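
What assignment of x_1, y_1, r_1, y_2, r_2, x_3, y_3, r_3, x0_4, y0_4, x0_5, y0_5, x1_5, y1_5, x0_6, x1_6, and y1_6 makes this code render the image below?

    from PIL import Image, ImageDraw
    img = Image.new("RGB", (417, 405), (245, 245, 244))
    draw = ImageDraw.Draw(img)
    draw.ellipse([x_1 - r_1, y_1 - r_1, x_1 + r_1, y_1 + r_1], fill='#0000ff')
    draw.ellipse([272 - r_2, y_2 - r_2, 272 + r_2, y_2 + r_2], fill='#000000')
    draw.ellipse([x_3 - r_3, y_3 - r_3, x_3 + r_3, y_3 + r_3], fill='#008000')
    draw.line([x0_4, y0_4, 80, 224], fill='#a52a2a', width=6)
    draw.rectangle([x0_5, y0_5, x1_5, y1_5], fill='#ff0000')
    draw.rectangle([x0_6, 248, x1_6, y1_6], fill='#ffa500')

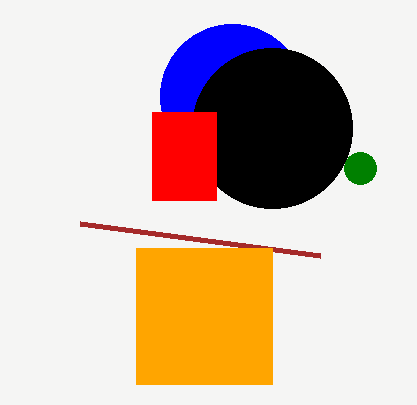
x_1 = 232; y_1 = 96; r_1 = 72; y_2 = 128; r_2 = 80; x_3 = 360; y_3 = 168; r_3 = 16; x0_4 = 320; y0_4 = 256; x0_5 = 152; y0_5 = 112; x1_5 = 216; y1_5 = 200; x0_6 = 136; x1_6 = 272; y1_6 = 384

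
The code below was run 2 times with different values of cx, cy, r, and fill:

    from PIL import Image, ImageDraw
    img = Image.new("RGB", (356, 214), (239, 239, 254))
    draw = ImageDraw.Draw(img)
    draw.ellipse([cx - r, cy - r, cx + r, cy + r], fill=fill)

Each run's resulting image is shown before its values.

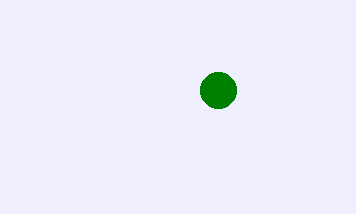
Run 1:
cx = 218
cy = 90
r = 18
fill = 'green'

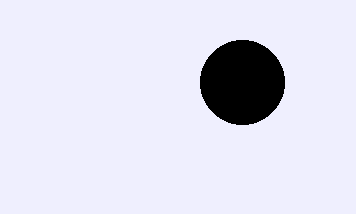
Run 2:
cx = 242, cy = 82, r = 42, fill = 'black'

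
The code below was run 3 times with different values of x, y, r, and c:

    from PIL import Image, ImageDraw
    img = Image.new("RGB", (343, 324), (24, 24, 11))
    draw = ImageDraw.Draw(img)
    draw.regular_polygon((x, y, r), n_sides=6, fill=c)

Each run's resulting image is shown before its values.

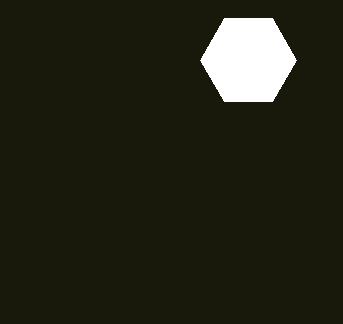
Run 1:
x = 248; y = 60; r = 48; c = 'white'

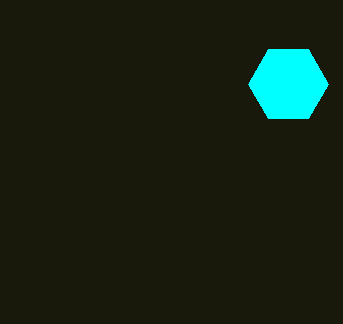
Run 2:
x = 288, y = 84, r = 40, c = 'cyan'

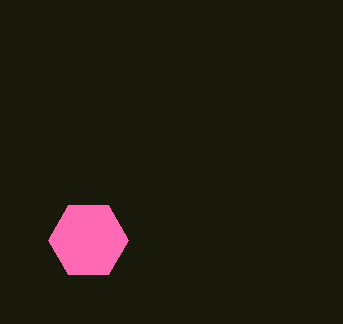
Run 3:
x = 88, y = 240, r = 40, c = 'hotpink'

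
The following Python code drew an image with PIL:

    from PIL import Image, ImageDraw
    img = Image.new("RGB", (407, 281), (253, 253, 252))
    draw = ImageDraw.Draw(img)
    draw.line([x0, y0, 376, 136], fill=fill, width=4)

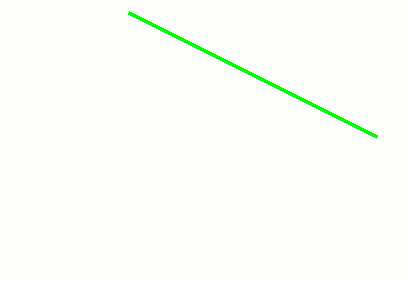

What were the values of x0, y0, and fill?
x0 = 128, y0 = 12, fill = 'lime'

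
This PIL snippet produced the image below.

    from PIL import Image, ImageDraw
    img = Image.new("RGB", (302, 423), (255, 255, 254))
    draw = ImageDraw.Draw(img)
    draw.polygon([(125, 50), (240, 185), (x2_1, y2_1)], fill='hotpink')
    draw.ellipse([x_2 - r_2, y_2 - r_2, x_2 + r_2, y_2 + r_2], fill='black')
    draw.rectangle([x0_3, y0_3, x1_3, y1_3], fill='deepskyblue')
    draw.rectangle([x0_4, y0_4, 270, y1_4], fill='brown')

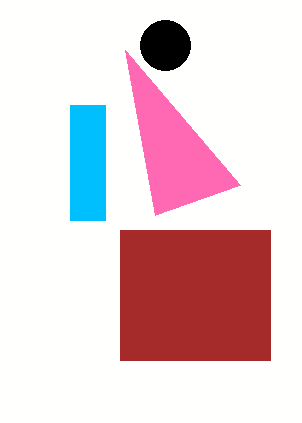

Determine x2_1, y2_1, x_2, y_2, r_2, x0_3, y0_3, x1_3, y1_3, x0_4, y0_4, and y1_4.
x2_1 = 155
y2_1 = 215
x_2 = 165
y_2 = 45
r_2 = 25
x0_3 = 70
y0_3 = 105
x1_3 = 105
y1_3 = 220
x0_4 = 120
y0_4 = 230
y1_4 = 360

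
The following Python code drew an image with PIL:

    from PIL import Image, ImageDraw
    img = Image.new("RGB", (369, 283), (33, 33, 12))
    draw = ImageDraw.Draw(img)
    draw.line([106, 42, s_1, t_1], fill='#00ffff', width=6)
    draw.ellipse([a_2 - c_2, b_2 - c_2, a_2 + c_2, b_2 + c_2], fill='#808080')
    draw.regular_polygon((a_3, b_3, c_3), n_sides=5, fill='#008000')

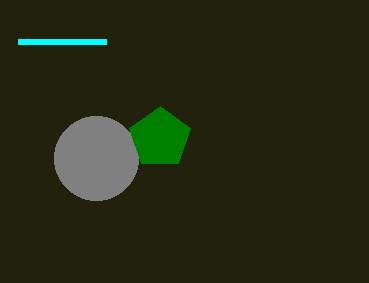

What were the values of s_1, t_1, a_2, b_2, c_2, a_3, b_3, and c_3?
s_1 = 18
t_1 = 42
a_2 = 96
b_2 = 158
c_2 = 42
a_3 = 160
b_3 = 138
c_3 = 32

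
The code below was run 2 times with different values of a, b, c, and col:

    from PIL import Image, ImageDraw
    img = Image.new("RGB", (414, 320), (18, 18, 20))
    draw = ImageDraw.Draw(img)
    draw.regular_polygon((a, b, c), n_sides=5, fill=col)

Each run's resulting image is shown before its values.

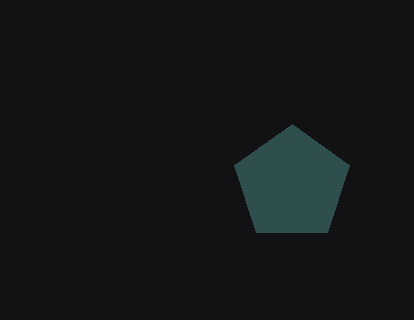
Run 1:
a = 292, b = 184, c = 60, col = 'darkslategray'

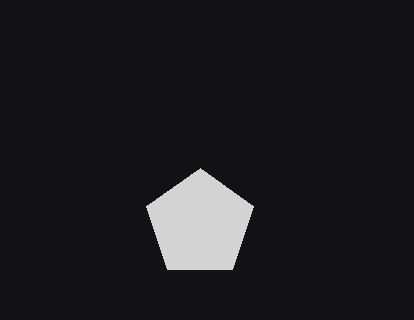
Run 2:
a = 200, b = 224, c = 56, col = 'lightgray'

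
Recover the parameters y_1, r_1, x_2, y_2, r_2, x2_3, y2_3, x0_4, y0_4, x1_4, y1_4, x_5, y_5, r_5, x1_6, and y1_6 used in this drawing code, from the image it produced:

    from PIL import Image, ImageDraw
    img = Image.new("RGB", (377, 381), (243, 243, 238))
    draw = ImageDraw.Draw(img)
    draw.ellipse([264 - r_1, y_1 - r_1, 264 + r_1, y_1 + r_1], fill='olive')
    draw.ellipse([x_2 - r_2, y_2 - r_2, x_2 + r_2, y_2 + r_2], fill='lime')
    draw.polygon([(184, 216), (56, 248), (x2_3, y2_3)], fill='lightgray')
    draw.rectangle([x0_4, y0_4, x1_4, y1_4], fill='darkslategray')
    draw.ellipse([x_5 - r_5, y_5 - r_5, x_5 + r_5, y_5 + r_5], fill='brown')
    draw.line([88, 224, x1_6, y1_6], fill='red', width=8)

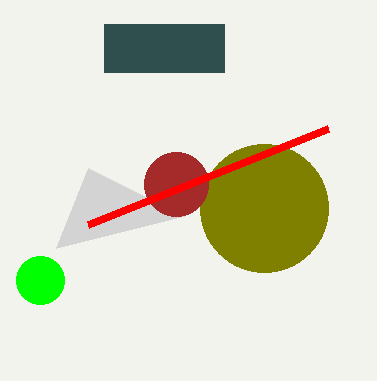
y_1 = 208, r_1 = 64, x_2 = 40, y_2 = 280, r_2 = 24, x2_3 = 88, y2_3 = 168, x0_4 = 104, y0_4 = 24, x1_4 = 224, y1_4 = 72, x_5 = 176, y_5 = 184, r_5 = 32, x1_6 = 328, y1_6 = 128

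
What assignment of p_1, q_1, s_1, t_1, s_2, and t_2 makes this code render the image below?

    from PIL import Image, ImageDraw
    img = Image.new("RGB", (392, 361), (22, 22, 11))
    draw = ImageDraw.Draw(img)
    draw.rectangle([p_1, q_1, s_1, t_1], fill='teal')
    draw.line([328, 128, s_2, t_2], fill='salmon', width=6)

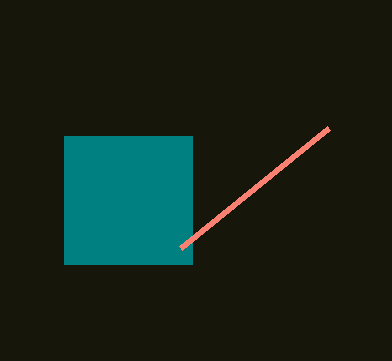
p_1 = 64
q_1 = 136
s_1 = 192
t_1 = 264
s_2 = 180
t_2 = 248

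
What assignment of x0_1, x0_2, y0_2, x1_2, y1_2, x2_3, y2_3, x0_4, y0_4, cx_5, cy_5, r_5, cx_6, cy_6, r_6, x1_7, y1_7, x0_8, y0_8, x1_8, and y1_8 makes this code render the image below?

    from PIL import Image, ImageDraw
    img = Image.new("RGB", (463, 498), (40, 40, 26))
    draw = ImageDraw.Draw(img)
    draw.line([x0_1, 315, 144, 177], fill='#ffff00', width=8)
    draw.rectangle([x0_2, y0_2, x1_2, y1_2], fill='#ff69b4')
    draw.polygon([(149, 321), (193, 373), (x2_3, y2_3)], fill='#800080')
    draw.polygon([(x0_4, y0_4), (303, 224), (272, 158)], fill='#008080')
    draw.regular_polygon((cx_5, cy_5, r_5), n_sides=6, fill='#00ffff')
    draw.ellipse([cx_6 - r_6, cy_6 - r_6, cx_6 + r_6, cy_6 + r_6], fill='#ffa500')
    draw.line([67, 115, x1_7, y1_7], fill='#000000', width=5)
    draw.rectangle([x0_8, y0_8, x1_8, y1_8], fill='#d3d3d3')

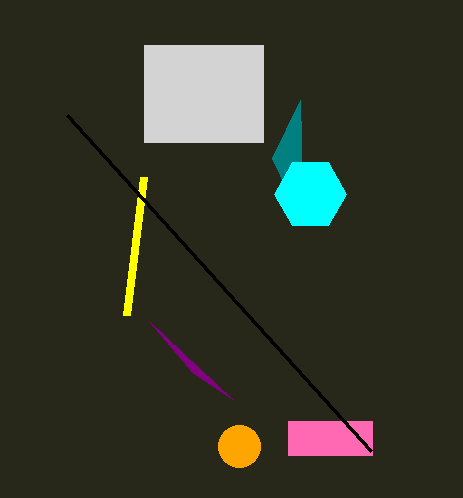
x0_1 = 127
x0_2 = 288
y0_2 = 421
x1_2 = 372
y1_2 = 455
x2_3 = 232
y2_3 = 399
x0_4 = 300
y0_4 = 100
cx_5 = 310
cy_5 = 194
r_5 = 36
cx_6 = 239
cy_6 = 446
r_6 = 21
x1_7 = 371
y1_7 = 451
x0_8 = 144
y0_8 = 45
x1_8 = 263
y1_8 = 142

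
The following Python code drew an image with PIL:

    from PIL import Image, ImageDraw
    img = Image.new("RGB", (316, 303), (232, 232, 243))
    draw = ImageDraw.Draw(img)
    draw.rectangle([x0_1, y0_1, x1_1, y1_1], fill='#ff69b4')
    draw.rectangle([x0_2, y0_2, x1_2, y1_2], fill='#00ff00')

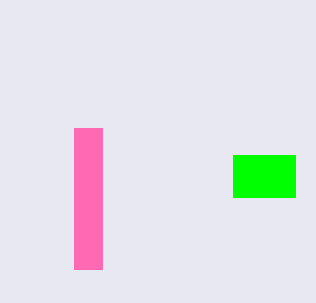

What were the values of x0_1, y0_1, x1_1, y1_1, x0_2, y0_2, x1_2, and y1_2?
x0_1 = 74; y0_1 = 128; x1_1 = 102; y1_1 = 269; x0_2 = 233; y0_2 = 155; x1_2 = 295; y1_2 = 197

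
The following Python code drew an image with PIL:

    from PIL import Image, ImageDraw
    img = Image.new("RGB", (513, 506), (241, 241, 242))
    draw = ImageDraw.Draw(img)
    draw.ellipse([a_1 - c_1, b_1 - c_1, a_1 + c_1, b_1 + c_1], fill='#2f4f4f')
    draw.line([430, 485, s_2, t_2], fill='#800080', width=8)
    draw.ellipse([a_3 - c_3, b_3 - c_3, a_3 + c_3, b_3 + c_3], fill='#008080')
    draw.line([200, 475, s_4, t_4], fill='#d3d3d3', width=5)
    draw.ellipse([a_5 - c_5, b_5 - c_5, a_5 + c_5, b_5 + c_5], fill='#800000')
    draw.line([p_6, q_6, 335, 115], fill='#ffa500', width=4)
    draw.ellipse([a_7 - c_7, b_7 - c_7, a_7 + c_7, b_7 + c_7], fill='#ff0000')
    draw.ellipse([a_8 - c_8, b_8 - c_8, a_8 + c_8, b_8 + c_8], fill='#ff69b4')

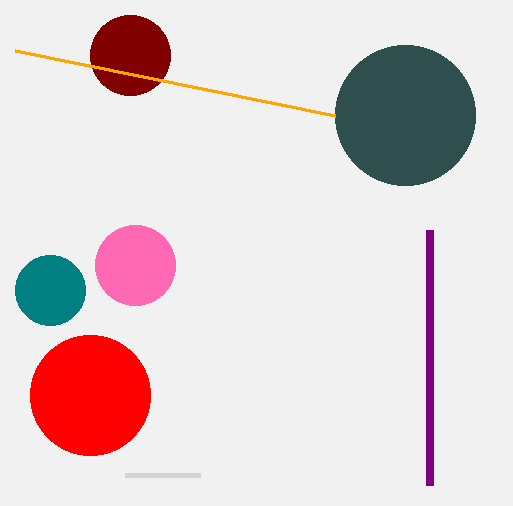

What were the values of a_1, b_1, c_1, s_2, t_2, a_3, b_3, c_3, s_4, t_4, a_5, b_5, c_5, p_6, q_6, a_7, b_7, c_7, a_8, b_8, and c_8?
a_1 = 405, b_1 = 115, c_1 = 70, s_2 = 430, t_2 = 230, a_3 = 50, b_3 = 290, c_3 = 35, s_4 = 125, t_4 = 475, a_5 = 130, b_5 = 55, c_5 = 40, p_6 = 15, q_6 = 50, a_7 = 90, b_7 = 395, c_7 = 60, a_8 = 135, b_8 = 265, c_8 = 40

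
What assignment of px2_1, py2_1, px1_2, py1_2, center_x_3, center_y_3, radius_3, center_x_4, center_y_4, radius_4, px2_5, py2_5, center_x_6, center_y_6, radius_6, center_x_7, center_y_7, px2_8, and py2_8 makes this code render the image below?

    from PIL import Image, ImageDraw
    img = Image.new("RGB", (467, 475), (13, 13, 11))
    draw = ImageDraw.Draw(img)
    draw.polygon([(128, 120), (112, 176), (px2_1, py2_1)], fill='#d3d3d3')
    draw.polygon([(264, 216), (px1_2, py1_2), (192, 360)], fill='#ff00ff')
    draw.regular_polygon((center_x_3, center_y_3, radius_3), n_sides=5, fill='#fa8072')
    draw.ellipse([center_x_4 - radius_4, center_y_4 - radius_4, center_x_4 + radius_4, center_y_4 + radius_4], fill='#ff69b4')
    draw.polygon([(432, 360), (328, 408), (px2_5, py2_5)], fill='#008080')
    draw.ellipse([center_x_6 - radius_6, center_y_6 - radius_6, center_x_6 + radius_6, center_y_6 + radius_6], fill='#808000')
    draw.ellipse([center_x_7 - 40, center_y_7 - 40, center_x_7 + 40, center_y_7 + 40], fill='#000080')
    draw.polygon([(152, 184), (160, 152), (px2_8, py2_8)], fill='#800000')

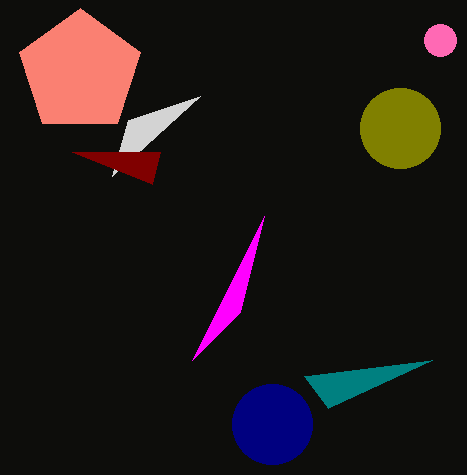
px2_1 = 200; py2_1 = 96; px1_2 = 240; py1_2 = 312; center_x_3 = 80; center_y_3 = 72; radius_3 = 64; center_x_4 = 440; center_y_4 = 40; radius_4 = 16; px2_5 = 304; py2_5 = 376; center_x_6 = 400; center_y_6 = 128; radius_6 = 40; center_x_7 = 272; center_y_7 = 424; px2_8 = 72; py2_8 = 152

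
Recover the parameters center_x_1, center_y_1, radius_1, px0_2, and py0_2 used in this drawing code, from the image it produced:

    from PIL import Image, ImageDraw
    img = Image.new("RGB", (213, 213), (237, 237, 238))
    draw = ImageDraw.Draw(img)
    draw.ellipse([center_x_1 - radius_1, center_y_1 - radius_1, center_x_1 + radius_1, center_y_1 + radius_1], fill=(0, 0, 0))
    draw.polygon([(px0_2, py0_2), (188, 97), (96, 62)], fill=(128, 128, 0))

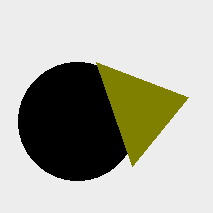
center_x_1 = 77; center_y_1 = 121; radius_1 = 59; px0_2 = 132; py0_2 = 166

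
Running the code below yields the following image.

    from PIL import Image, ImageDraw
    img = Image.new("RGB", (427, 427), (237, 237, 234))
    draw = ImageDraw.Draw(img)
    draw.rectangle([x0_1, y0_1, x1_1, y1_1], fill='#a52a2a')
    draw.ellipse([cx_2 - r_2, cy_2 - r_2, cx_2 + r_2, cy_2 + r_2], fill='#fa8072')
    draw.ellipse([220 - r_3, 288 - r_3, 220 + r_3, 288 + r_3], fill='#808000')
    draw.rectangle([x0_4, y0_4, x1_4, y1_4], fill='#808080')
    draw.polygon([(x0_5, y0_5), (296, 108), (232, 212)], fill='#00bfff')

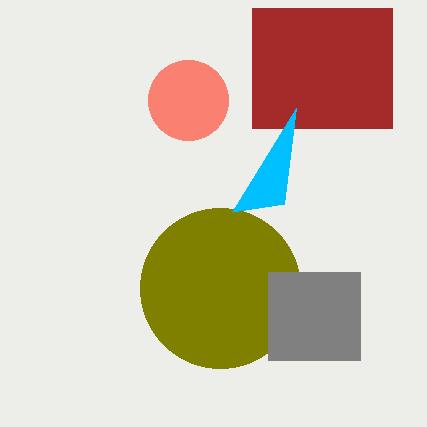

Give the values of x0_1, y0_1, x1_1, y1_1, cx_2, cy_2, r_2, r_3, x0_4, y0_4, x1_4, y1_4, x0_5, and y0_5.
x0_1 = 252, y0_1 = 8, x1_1 = 392, y1_1 = 128, cx_2 = 188, cy_2 = 100, r_2 = 40, r_3 = 80, x0_4 = 268, y0_4 = 272, x1_4 = 360, y1_4 = 360, x0_5 = 284, y0_5 = 204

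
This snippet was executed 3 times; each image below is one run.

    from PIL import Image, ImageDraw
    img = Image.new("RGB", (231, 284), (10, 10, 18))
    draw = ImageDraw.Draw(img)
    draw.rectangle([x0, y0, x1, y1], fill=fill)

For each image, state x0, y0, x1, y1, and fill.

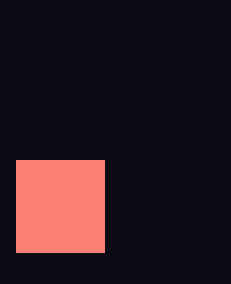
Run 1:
x0 = 16, y0 = 160, x1 = 104, y1 = 252, fill = 'salmon'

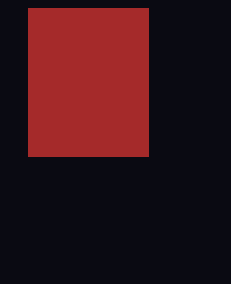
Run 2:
x0 = 28, y0 = 8, x1 = 148, y1 = 156, fill = 'brown'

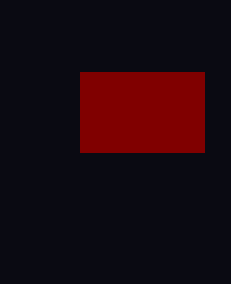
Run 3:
x0 = 80, y0 = 72, x1 = 204, y1 = 152, fill = 'maroon'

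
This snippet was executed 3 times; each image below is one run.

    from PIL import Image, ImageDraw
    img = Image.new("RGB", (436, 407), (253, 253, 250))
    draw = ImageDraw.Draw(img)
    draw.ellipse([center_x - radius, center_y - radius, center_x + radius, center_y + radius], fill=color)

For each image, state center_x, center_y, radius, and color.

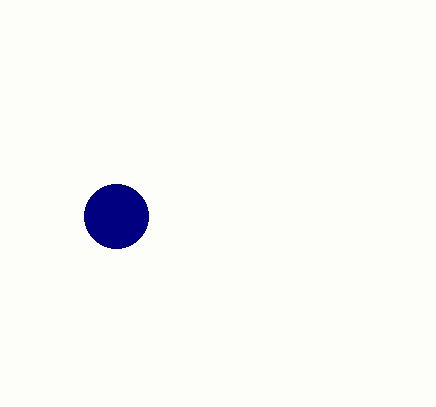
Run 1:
center_x = 116, center_y = 216, radius = 32, color = 'navy'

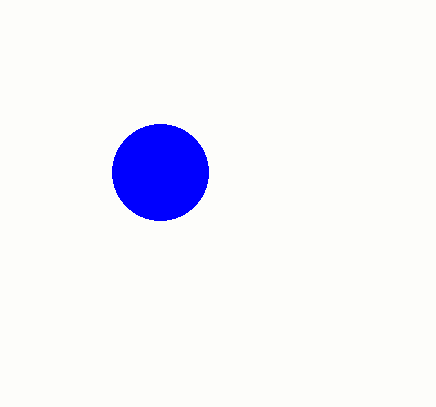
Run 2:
center_x = 160, center_y = 172, radius = 48, color = 'blue'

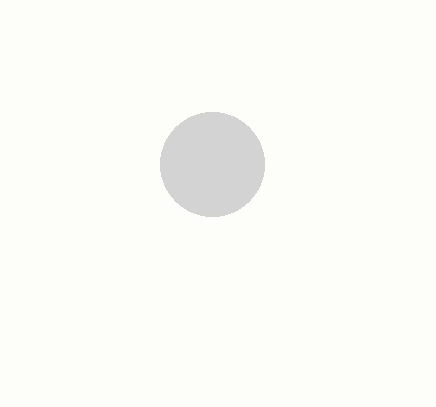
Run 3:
center_x = 212, center_y = 164, radius = 52, color = 'lightgray'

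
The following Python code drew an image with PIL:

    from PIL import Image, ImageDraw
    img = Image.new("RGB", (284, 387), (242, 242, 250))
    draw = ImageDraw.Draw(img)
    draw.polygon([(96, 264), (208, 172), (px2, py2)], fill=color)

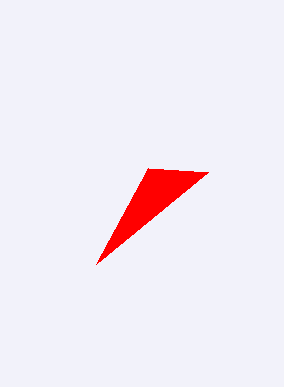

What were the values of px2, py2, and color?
px2 = 148; py2 = 168; color = 'red'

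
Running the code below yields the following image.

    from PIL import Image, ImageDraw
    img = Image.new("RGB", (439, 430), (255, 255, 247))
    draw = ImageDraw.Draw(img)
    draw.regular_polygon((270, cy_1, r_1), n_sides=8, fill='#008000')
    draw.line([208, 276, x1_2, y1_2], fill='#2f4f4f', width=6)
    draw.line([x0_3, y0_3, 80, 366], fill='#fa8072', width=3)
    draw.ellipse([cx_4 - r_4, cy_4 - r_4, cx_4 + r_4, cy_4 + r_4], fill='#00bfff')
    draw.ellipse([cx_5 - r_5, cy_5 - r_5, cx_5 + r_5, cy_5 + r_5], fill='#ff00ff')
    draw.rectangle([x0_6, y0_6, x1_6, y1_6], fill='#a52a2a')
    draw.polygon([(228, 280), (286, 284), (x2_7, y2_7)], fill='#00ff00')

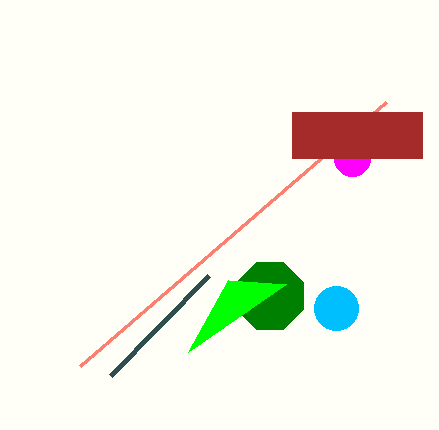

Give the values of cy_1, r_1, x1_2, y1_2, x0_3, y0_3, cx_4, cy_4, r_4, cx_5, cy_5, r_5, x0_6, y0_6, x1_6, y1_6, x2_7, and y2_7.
cy_1 = 296, r_1 = 36, x1_2 = 110, y1_2 = 376, x0_3 = 386, y0_3 = 102, cx_4 = 336, cy_4 = 308, r_4 = 22, cx_5 = 352, cy_5 = 158, r_5 = 18, x0_6 = 292, y0_6 = 112, x1_6 = 422, y1_6 = 158, x2_7 = 188, y2_7 = 352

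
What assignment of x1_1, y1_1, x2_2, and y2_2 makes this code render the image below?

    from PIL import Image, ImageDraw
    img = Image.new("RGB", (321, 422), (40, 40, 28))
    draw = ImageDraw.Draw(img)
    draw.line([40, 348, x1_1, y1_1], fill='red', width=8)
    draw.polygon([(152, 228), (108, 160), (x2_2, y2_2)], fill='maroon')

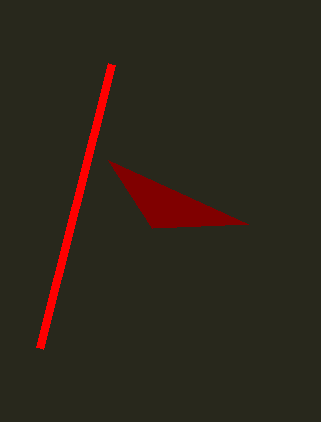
x1_1 = 112; y1_1 = 64; x2_2 = 248; y2_2 = 224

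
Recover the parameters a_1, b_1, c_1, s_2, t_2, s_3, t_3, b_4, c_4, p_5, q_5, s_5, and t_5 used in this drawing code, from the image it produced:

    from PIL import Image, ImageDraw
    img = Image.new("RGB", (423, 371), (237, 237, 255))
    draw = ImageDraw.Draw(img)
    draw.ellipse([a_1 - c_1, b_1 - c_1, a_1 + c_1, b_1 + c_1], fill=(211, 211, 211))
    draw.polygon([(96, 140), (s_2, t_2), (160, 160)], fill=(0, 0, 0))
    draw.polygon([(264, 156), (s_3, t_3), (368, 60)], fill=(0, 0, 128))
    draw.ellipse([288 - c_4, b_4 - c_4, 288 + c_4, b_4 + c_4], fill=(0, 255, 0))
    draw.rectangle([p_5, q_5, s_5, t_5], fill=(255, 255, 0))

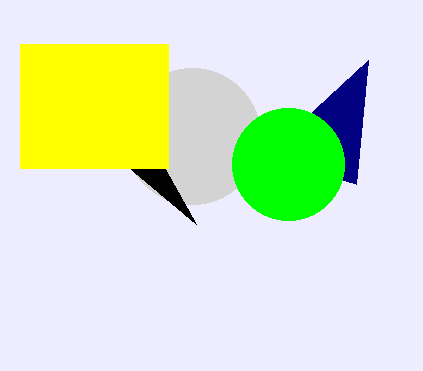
a_1 = 192
b_1 = 136
c_1 = 68
s_2 = 196
t_2 = 224
s_3 = 356
t_3 = 184
b_4 = 164
c_4 = 56
p_5 = 20
q_5 = 44
s_5 = 168
t_5 = 168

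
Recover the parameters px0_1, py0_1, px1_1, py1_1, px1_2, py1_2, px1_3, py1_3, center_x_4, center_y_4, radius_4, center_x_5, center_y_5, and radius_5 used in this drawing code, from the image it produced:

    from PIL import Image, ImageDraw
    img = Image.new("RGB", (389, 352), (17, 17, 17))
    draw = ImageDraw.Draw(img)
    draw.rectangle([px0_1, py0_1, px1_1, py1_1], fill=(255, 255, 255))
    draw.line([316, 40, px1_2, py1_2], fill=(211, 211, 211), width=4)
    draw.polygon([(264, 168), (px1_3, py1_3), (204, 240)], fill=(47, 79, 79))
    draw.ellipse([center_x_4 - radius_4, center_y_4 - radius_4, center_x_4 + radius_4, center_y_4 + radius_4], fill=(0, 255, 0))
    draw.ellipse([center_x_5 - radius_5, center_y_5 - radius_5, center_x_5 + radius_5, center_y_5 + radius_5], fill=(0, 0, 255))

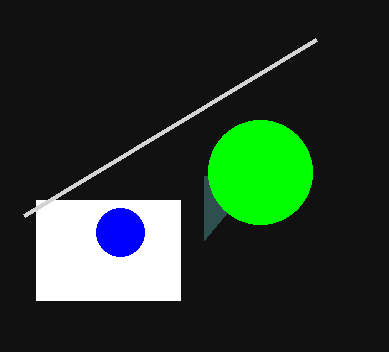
px0_1 = 36; py0_1 = 200; px1_1 = 180; py1_1 = 300; px1_2 = 24; py1_2 = 216; px1_3 = 204; py1_3 = 176; center_x_4 = 260; center_y_4 = 172; radius_4 = 52; center_x_5 = 120; center_y_5 = 232; radius_5 = 24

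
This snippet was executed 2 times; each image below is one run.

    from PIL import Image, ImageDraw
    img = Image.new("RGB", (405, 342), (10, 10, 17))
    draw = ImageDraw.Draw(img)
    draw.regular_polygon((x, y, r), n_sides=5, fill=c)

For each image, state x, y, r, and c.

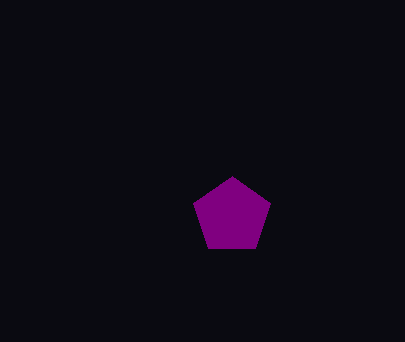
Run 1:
x = 232; y = 216; r = 40; c = 'purple'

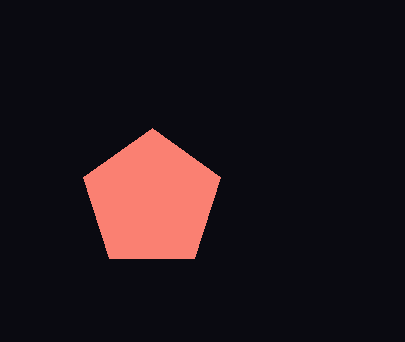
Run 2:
x = 152; y = 200; r = 72; c = 'salmon'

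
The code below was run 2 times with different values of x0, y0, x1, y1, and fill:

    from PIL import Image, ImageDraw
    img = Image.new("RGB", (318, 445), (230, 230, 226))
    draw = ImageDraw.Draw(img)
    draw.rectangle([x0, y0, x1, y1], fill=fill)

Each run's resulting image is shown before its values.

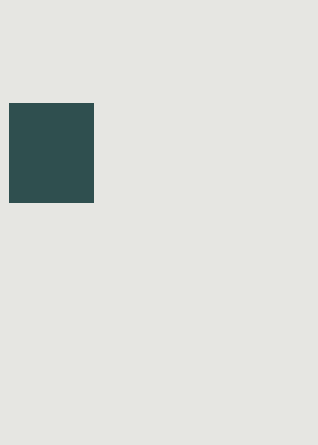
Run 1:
x0 = 9
y0 = 103
x1 = 93
y1 = 202
fill = 'darkslategray'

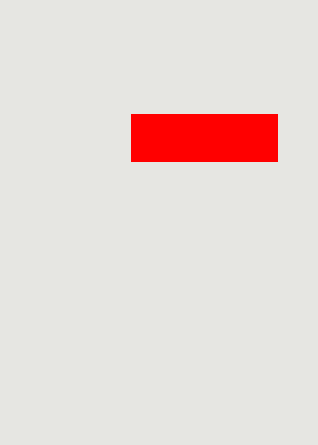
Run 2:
x0 = 131
y0 = 114
x1 = 277
y1 = 161
fill = 'red'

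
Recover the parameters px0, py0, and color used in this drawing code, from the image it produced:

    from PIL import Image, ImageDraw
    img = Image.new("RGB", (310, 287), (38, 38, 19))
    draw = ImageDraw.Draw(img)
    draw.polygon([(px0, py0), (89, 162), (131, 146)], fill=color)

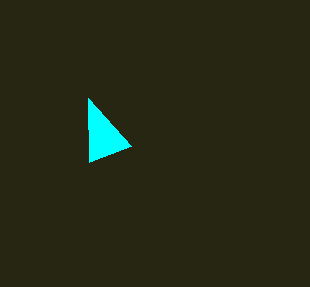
px0 = 88; py0 = 98; color = 'cyan'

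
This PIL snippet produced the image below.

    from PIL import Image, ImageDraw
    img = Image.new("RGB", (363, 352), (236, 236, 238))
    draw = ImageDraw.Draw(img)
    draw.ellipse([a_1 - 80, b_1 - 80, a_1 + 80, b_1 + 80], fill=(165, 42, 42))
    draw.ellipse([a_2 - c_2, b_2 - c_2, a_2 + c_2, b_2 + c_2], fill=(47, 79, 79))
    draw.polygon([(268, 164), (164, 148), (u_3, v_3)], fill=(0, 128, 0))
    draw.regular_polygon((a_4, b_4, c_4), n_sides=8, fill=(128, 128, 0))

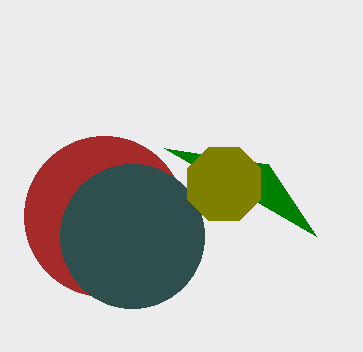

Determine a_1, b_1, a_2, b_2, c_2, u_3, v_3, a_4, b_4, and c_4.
a_1 = 104, b_1 = 216, a_2 = 132, b_2 = 236, c_2 = 72, u_3 = 316, v_3 = 236, a_4 = 224, b_4 = 184, c_4 = 40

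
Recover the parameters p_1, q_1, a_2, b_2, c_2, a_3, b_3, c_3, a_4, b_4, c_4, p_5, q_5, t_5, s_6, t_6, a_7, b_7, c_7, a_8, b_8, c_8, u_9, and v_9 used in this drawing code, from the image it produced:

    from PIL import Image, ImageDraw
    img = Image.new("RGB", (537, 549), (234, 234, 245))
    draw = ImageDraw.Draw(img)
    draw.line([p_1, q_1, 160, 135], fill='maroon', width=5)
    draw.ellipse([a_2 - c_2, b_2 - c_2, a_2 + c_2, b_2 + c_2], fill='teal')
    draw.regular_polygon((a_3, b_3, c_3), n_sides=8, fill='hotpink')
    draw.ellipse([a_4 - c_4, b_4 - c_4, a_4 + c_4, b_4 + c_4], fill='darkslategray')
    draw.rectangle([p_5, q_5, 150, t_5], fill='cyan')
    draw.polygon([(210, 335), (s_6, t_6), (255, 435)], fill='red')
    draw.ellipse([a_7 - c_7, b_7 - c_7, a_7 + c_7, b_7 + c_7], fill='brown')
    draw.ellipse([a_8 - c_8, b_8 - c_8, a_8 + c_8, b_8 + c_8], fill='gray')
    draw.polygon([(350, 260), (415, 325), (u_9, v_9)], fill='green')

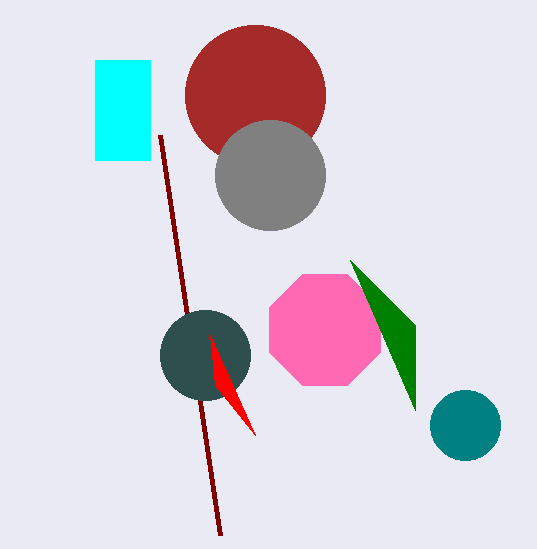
p_1 = 220; q_1 = 535; a_2 = 465; b_2 = 425; c_2 = 35; a_3 = 325; b_3 = 330; c_3 = 60; a_4 = 205; b_4 = 355; c_4 = 45; p_5 = 95; q_5 = 60; t_5 = 160; s_6 = 215; t_6 = 385; a_7 = 255; b_7 = 95; c_7 = 70; a_8 = 270; b_8 = 175; c_8 = 55; u_9 = 415; v_9 = 410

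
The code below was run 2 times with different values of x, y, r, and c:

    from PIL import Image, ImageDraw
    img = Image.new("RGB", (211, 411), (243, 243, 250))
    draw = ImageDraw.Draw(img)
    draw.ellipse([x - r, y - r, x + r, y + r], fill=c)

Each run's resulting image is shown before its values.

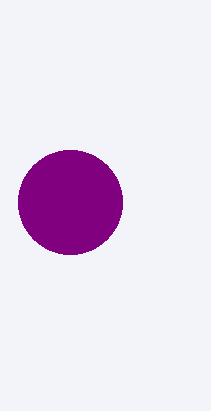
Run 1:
x = 70
y = 202
r = 52
c = 'purple'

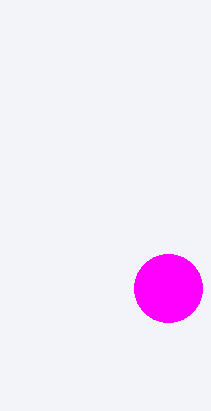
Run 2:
x = 168; y = 288; r = 34; c = 'magenta'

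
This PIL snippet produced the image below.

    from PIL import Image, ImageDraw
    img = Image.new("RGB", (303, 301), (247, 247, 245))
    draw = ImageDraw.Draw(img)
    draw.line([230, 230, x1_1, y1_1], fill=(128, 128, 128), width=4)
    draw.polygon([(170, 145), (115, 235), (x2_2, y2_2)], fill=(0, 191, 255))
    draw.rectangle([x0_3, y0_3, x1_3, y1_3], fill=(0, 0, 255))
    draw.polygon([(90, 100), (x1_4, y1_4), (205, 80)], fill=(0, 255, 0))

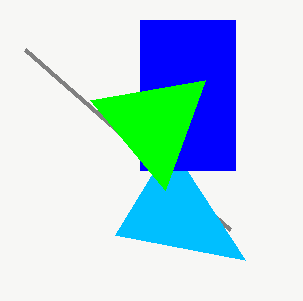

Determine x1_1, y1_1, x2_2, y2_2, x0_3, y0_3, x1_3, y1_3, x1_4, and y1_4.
x1_1 = 25, y1_1 = 50, x2_2 = 245, y2_2 = 260, x0_3 = 140, y0_3 = 20, x1_3 = 235, y1_3 = 170, x1_4 = 165, y1_4 = 190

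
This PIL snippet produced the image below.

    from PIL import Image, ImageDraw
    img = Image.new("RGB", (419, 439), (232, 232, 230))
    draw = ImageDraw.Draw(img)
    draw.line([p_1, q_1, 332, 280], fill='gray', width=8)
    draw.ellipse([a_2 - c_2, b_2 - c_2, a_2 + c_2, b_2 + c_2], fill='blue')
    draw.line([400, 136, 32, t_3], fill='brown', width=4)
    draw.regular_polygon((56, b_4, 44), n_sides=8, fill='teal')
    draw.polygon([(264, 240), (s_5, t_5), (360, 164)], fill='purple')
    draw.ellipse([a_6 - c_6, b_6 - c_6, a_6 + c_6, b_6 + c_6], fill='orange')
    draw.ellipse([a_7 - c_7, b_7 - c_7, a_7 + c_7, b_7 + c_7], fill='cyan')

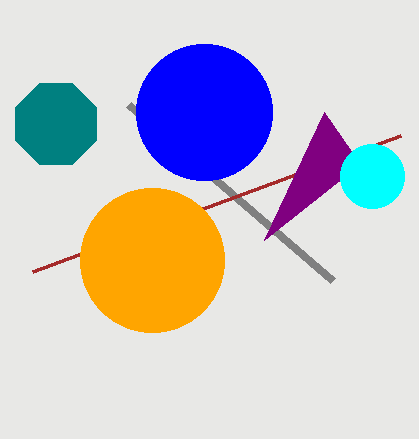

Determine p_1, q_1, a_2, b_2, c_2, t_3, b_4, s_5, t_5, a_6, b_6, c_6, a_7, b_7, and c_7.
p_1 = 128; q_1 = 104; a_2 = 204; b_2 = 112; c_2 = 68; t_3 = 272; b_4 = 124; s_5 = 324; t_5 = 112; a_6 = 152; b_6 = 260; c_6 = 72; a_7 = 372; b_7 = 176; c_7 = 32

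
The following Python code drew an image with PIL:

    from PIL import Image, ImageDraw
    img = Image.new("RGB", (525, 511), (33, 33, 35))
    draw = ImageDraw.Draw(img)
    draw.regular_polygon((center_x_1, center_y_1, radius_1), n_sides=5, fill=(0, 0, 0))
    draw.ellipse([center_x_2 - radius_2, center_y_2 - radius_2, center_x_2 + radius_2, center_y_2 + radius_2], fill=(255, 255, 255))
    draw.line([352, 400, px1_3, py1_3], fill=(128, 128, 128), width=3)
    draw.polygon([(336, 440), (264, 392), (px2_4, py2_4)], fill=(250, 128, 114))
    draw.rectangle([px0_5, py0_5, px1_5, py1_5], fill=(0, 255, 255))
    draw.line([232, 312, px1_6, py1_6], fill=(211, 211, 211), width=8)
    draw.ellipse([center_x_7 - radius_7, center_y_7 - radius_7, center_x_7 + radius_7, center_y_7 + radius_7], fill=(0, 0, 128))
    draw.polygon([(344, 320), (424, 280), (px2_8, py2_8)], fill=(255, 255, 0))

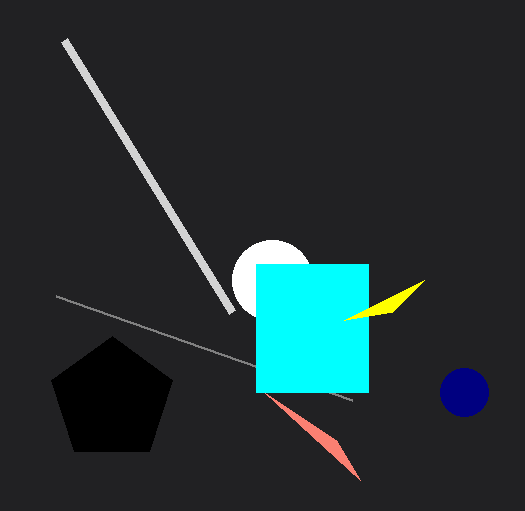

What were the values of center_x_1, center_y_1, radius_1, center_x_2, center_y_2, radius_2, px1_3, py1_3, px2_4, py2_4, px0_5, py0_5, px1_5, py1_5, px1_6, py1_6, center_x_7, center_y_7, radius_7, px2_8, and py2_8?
center_x_1 = 112, center_y_1 = 400, radius_1 = 64, center_x_2 = 272, center_y_2 = 280, radius_2 = 40, px1_3 = 56, py1_3 = 296, px2_4 = 360, py2_4 = 480, px0_5 = 256, py0_5 = 264, px1_5 = 368, py1_5 = 392, px1_6 = 64, py1_6 = 40, center_x_7 = 464, center_y_7 = 392, radius_7 = 24, px2_8 = 392, py2_8 = 312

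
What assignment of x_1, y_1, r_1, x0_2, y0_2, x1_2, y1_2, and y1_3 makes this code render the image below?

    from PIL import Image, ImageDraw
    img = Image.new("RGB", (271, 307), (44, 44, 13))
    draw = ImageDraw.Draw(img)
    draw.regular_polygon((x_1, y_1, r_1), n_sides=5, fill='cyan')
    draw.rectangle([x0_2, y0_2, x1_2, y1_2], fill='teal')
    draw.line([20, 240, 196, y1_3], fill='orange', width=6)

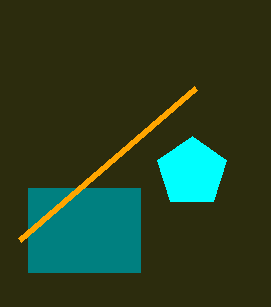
x_1 = 192; y_1 = 172; r_1 = 36; x0_2 = 28; y0_2 = 188; x1_2 = 140; y1_2 = 272; y1_3 = 88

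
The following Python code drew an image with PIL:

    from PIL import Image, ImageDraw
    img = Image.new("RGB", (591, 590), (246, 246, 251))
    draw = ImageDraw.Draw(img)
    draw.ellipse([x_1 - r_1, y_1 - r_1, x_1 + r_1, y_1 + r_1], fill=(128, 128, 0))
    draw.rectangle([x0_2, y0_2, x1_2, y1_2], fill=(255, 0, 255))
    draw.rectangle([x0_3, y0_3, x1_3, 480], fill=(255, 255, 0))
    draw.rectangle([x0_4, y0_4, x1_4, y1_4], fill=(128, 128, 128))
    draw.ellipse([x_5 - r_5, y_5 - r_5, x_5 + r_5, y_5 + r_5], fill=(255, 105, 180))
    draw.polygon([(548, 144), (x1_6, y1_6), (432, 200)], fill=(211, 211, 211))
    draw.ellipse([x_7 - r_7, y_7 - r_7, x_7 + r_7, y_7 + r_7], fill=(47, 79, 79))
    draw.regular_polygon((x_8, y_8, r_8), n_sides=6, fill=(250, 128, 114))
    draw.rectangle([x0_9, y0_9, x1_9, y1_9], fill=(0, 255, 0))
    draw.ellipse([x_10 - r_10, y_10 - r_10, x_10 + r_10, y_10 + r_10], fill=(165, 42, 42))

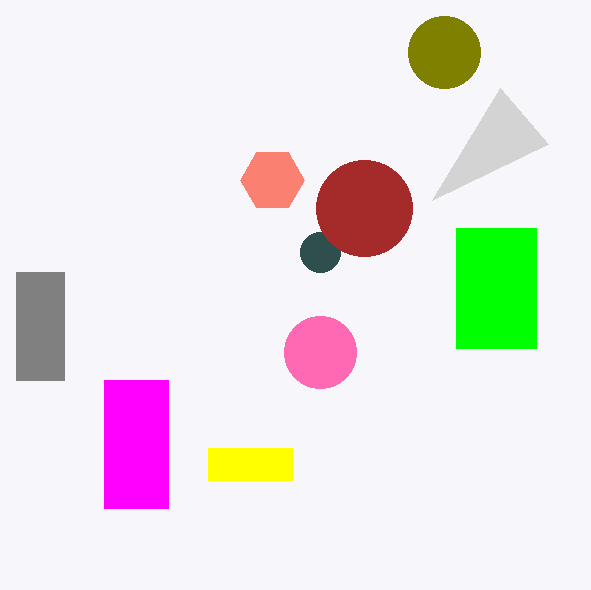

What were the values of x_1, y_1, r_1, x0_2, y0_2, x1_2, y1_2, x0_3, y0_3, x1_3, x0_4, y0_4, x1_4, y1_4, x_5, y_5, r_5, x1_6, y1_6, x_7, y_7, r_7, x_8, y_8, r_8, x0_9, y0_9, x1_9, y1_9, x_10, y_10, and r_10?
x_1 = 444
y_1 = 52
r_1 = 36
x0_2 = 104
y0_2 = 380
x1_2 = 168
y1_2 = 508
x0_3 = 208
y0_3 = 448
x1_3 = 292
x0_4 = 16
y0_4 = 272
x1_4 = 64
y1_4 = 380
x_5 = 320
y_5 = 352
r_5 = 36
x1_6 = 500
y1_6 = 88
x_7 = 320
y_7 = 252
r_7 = 20
x_8 = 272
y_8 = 180
r_8 = 32
x0_9 = 456
y0_9 = 228
x1_9 = 536
y1_9 = 348
x_10 = 364
y_10 = 208
r_10 = 48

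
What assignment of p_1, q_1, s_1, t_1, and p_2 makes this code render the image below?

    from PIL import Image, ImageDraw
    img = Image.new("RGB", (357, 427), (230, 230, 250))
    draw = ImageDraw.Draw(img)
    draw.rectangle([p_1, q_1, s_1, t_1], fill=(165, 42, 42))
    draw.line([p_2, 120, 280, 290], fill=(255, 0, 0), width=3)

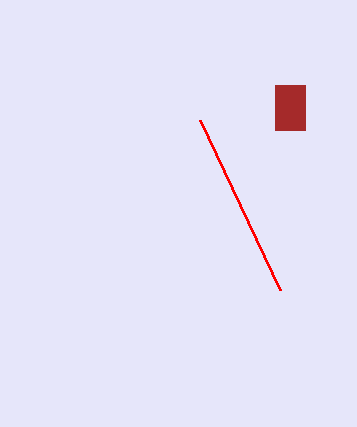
p_1 = 275, q_1 = 85, s_1 = 305, t_1 = 130, p_2 = 200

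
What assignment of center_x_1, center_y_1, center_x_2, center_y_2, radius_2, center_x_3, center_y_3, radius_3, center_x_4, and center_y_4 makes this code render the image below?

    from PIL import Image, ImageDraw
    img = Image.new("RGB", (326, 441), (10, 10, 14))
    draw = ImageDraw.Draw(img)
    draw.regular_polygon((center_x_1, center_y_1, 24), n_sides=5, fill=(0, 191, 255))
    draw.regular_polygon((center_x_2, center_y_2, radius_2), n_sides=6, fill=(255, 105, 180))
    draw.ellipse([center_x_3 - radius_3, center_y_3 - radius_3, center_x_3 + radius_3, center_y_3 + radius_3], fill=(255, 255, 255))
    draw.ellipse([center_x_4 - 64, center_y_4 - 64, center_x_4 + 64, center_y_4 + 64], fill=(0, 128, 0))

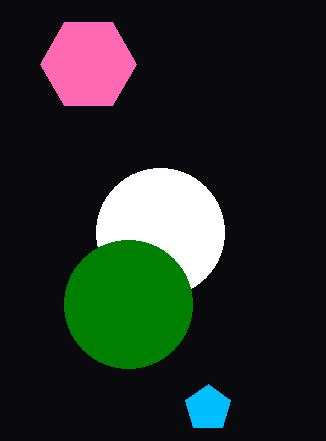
center_x_1 = 208
center_y_1 = 408
center_x_2 = 88
center_y_2 = 64
radius_2 = 48
center_x_3 = 160
center_y_3 = 232
radius_3 = 64
center_x_4 = 128
center_y_4 = 304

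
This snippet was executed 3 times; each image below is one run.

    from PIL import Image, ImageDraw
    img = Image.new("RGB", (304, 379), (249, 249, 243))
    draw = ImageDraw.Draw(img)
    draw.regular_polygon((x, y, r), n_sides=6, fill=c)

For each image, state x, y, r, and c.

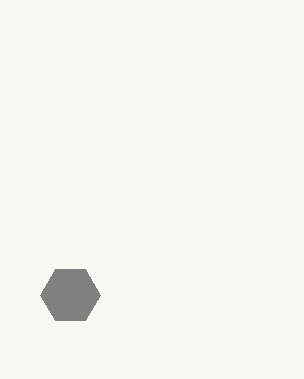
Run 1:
x = 70; y = 295; r = 30; c = 'gray'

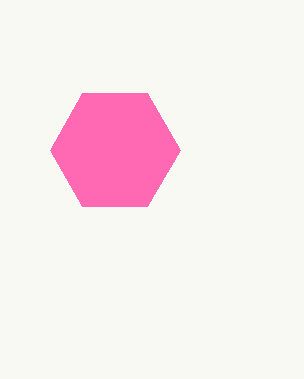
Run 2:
x = 115
y = 150
r = 65
c = 'hotpink'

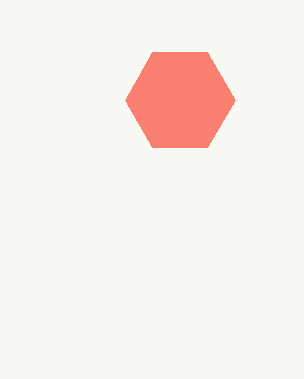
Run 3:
x = 180; y = 100; r = 55; c = 'salmon'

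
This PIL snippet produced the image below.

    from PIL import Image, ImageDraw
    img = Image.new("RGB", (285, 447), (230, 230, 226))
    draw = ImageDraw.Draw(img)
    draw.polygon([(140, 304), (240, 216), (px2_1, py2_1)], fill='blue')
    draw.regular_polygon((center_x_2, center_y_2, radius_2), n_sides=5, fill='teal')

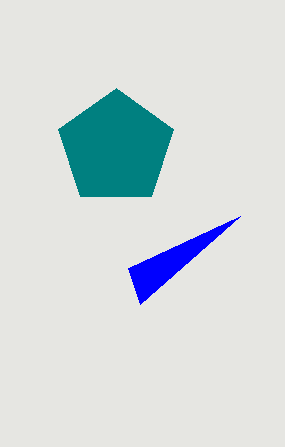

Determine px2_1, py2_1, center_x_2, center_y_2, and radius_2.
px2_1 = 128, py2_1 = 268, center_x_2 = 116, center_y_2 = 148, radius_2 = 60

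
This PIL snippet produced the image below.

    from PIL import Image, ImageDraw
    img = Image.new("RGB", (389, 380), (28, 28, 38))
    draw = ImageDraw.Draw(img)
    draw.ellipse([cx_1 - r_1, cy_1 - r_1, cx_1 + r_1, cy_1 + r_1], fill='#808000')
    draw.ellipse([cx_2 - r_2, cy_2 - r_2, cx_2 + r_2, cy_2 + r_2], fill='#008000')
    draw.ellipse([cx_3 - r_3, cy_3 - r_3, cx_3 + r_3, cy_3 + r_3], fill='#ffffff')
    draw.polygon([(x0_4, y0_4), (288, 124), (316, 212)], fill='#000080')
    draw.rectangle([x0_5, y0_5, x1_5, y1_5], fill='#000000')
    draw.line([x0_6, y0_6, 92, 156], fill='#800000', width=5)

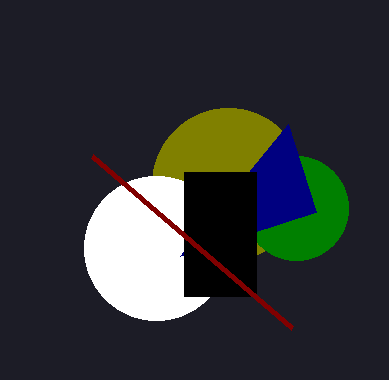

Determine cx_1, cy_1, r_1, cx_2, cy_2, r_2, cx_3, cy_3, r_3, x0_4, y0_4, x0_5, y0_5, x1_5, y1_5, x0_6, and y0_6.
cx_1 = 228, cy_1 = 184, r_1 = 76, cx_2 = 296, cy_2 = 208, r_2 = 52, cx_3 = 156, cy_3 = 248, r_3 = 72, x0_4 = 180, y0_4 = 256, x0_5 = 184, y0_5 = 172, x1_5 = 256, y1_5 = 296, x0_6 = 292, y0_6 = 328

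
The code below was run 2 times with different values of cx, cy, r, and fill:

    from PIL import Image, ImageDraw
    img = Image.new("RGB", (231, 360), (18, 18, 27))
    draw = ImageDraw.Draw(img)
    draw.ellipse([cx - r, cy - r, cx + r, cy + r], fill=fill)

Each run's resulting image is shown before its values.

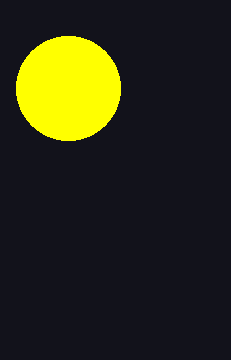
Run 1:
cx = 68
cy = 88
r = 52
fill = 'yellow'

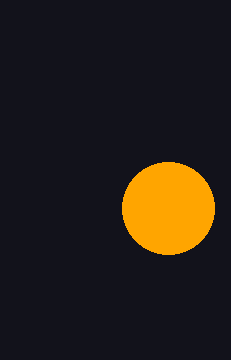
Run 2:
cx = 168; cy = 208; r = 46; fill = 'orange'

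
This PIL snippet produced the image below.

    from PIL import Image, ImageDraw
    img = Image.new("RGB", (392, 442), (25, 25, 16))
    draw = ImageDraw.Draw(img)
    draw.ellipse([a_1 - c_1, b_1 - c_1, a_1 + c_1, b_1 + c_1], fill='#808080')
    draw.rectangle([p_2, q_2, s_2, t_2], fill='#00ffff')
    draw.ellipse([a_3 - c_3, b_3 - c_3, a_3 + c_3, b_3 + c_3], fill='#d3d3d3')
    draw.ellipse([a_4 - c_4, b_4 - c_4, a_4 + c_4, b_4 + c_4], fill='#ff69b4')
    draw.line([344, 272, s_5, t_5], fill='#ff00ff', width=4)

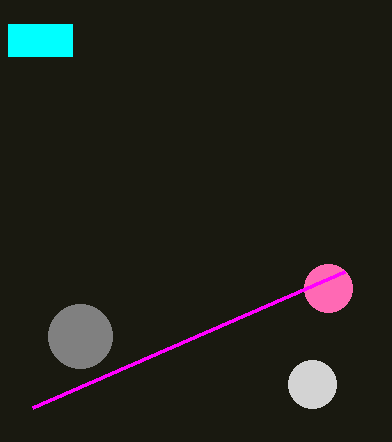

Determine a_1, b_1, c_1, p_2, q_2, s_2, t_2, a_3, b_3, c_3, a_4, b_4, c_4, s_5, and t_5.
a_1 = 80, b_1 = 336, c_1 = 32, p_2 = 8, q_2 = 24, s_2 = 72, t_2 = 56, a_3 = 312, b_3 = 384, c_3 = 24, a_4 = 328, b_4 = 288, c_4 = 24, s_5 = 32, t_5 = 408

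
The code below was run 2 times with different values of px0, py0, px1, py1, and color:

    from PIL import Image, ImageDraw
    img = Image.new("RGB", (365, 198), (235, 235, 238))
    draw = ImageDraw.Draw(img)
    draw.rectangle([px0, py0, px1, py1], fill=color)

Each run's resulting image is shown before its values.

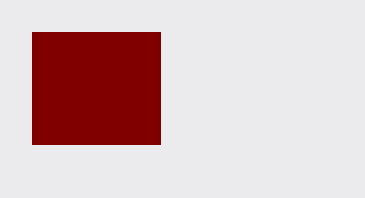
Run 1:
px0 = 32
py0 = 32
px1 = 160
py1 = 144
color = 'maroon'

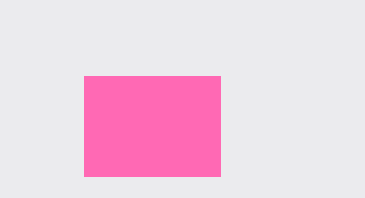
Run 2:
px0 = 84
py0 = 76
px1 = 220
py1 = 176
color = 'hotpink'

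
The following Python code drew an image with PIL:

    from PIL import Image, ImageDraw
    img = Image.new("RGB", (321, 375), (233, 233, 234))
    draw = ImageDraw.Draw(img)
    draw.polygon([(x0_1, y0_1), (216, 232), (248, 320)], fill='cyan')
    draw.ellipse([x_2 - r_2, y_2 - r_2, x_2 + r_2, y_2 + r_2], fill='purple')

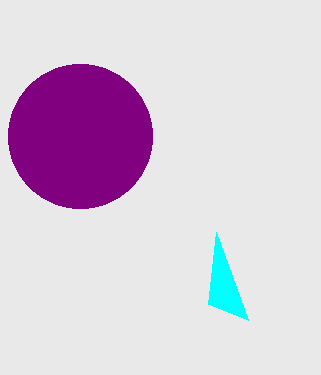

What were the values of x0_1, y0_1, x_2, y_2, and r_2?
x0_1 = 208, y0_1 = 304, x_2 = 80, y_2 = 136, r_2 = 72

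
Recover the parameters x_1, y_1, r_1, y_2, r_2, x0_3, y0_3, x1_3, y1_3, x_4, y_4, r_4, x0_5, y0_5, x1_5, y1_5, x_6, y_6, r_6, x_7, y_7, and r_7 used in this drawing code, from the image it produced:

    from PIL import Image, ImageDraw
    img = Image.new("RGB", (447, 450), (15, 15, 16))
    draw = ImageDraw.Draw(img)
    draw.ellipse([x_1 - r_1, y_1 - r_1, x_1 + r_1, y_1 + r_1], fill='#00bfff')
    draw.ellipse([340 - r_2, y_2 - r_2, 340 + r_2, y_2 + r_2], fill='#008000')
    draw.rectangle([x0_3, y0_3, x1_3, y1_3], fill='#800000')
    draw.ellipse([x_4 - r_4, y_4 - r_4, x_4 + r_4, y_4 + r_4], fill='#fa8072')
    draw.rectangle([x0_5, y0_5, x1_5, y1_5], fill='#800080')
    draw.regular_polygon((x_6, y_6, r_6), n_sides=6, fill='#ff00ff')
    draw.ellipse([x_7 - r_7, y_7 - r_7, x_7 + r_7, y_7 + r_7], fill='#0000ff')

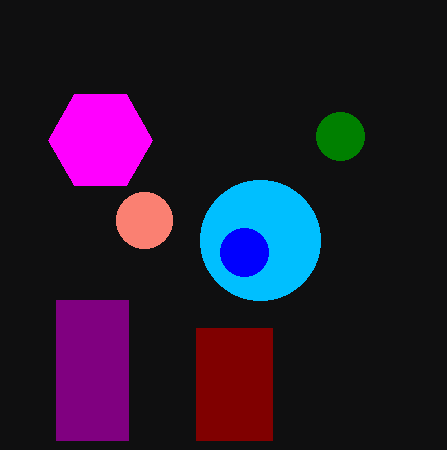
x_1 = 260; y_1 = 240; r_1 = 60; y_2 = 136; r_2 = 24; x0_3 = 196; y0_3 = 328; x1_3 = 272; y1_3 = 440; x_4 = 144; y_4 = 220; r_4 = 28; x0_5 = 56; y0_5 = 300; x1_5 = 128; y1_5 = 440; x_6 = 100; y_6 = 140; r_6 = 52; x_7 = 244; y_7 = 252; r_7 = 24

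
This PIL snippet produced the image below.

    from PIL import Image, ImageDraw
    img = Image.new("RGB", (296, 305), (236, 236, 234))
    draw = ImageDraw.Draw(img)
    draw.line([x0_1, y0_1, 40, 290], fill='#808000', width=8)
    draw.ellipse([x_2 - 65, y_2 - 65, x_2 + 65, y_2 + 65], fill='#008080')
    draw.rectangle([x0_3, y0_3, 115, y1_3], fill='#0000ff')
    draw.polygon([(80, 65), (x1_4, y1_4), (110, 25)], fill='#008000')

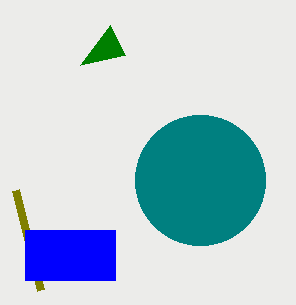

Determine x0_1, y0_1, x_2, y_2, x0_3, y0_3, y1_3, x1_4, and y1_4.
x0_1 = 15
y0_1 = 190
x_2 = 200
y_2 = 180
x0_3 = 25
y0_3 = 230
y1_3 = 280
x1_4 = 125
y1_4 = 55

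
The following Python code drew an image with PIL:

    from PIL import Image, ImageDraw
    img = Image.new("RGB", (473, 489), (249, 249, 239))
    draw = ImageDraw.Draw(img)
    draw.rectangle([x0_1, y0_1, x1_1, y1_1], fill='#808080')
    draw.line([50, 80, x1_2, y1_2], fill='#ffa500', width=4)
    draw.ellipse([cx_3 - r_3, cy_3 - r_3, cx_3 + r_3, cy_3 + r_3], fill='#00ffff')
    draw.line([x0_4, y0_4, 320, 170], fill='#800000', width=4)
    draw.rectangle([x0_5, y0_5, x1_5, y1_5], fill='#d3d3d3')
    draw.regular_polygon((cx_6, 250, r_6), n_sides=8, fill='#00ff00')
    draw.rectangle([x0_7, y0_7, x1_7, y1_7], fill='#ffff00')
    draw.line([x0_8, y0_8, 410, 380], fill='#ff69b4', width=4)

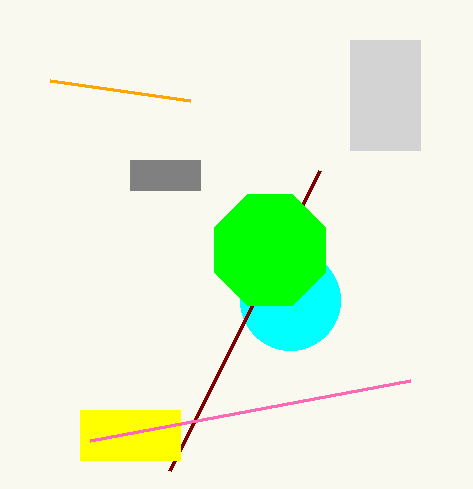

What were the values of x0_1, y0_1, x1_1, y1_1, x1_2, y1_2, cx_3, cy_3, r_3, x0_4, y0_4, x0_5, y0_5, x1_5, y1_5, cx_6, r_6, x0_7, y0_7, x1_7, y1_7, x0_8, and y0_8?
x0_1 = 130
y0_1 = 160
x1_1 = 200
y1_1 = 190
x1_2 = 190
y1_2 = 100
cx_3 = 290
cy_3 = 300
r_3 = 50
x0_4 = 170
y0_4 = 470
x0_5 = 350
y0_5 = 40
x1_5 = 420
y1_5 = 150
cx_6 = 270
r_6 = 60
x0_7 = 80
y0_7 = 410
x1_7 = 180
y1_7 = 460
x0_8 = 90
y0_8 = 440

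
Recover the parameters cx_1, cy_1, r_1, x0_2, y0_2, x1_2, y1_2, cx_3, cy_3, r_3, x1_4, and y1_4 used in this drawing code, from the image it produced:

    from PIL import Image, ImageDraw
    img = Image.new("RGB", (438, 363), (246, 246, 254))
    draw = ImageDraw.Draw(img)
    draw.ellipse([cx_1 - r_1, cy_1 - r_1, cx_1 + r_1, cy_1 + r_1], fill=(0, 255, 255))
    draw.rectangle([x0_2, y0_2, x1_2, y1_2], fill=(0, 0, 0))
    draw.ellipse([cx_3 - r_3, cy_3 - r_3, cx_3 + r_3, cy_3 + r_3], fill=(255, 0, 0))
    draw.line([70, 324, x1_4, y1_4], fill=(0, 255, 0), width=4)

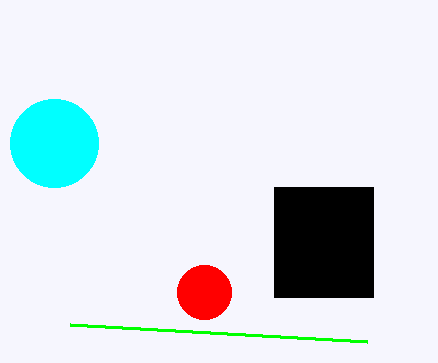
cx_1 = 54; cy_1 = 143; r_1 = 44; x0_2 = 274; y0_2 = 187; x1_2 = 373; y1_2 = 297; cx_3 = 204; cy_3 = 292; r_3 = 27; x1_4 = 367; y1_4 = 341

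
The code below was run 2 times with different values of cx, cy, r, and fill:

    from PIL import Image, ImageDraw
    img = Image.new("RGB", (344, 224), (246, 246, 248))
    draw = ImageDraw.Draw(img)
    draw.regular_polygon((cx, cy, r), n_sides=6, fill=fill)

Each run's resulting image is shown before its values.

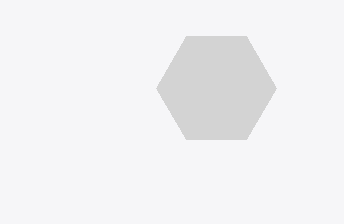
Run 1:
cx = 216
cy = 88
r = 60
fill = 'lightgray'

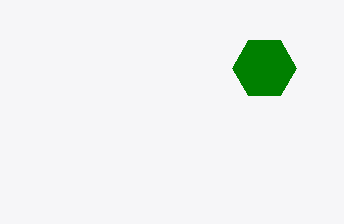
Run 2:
cx = 264
cy = 68
r = 32
fill = 'green'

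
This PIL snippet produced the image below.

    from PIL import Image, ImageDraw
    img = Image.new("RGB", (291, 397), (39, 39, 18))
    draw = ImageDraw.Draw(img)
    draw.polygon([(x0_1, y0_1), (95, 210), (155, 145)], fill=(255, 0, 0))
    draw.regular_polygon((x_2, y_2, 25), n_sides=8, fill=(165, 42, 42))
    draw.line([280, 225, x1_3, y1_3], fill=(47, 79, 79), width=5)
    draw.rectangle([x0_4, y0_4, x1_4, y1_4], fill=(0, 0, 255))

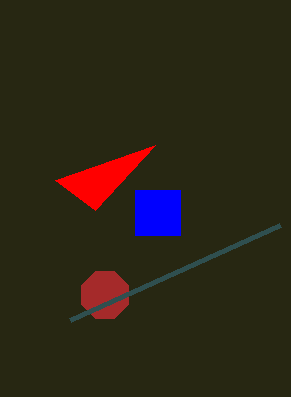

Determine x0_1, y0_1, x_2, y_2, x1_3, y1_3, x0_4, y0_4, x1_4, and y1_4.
x0_1 = 55
y0_1 = 180
x_2 = 105
y_2 = 295
x1_3 = 70
y1_3 = 320
x0_4 = 135
y0_4 = 190
x1_4 = 180
y1_4 = 235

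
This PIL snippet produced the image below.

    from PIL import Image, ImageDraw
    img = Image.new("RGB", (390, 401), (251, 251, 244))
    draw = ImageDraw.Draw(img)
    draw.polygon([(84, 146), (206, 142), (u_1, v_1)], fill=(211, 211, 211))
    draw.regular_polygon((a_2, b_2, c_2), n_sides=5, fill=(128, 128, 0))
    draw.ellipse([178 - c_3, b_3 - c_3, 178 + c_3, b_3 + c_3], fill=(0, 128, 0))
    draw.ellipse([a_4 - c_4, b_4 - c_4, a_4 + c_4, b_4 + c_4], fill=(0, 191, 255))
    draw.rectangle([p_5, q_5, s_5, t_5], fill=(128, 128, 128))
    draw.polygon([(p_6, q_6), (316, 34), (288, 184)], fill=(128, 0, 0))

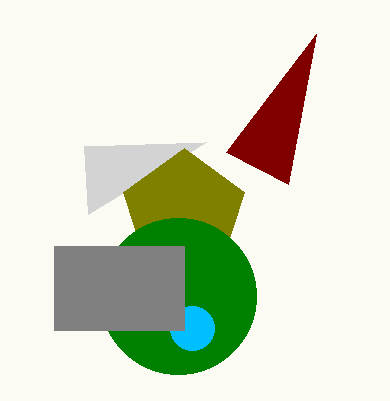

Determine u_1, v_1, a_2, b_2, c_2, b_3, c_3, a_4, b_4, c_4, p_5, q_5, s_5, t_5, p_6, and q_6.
u_1 = 88, v_1 = 214, a_2 = 184, b_2 = 212, c_2 = 64, b_3 = 296, c_3 = 78, a_4 = 192, b_4 = 328, c_4 = 22, p_5 = 54, q_5 = 246, s_5 = 184, t_5 = 330, p_6 = 226, q_6 = 152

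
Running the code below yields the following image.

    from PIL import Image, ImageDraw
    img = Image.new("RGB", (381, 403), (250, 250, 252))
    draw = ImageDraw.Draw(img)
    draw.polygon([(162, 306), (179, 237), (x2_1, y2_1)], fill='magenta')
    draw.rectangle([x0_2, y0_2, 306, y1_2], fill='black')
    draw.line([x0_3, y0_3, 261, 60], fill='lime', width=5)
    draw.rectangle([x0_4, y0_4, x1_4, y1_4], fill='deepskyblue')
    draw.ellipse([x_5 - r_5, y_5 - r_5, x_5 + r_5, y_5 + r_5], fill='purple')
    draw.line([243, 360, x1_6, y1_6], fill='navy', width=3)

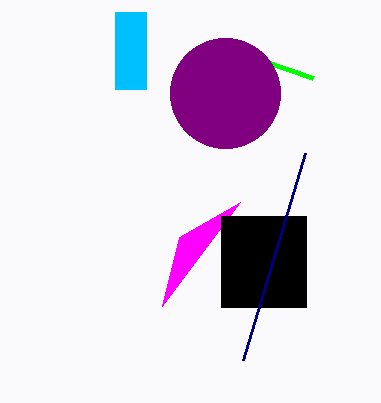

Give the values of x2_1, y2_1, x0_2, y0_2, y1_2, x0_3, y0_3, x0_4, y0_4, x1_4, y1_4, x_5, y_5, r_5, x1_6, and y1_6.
x2_1 = 240, y2_1 = 202, x0_2 = 221, y0_2 = 216, y1_2 = 307, x0_3 = 313, y0_3 = 78, x0_4 = 115, y0_4 = 12, x1_4 = 146, y1_4 = 89, x_5 = 225, y_5 = 93, r_5 = 55, x1_6 = 305, y1_6 = 153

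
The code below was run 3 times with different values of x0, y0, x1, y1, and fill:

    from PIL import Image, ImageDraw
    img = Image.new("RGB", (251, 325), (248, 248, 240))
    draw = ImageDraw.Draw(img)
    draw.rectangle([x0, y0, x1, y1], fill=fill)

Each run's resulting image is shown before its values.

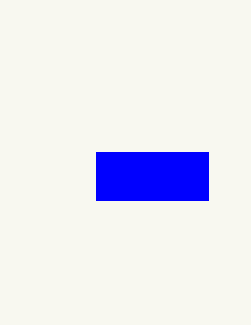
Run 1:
x0 = 96; y0 = 152; x1 = 208; y1 = 200; fill = 'blue'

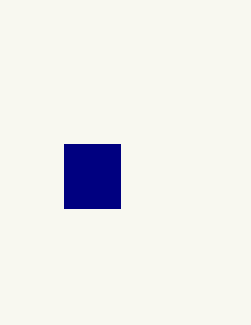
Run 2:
x0 = 64; y0 = 144; x1 = 120; y1 = 208; fill = 'navy'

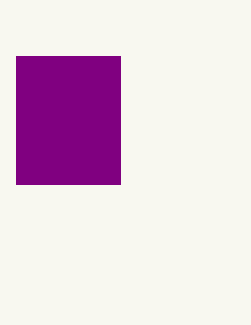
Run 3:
x0 = 16; y0 = 56; x1 = 120; y1 = 184; fill = 'purple'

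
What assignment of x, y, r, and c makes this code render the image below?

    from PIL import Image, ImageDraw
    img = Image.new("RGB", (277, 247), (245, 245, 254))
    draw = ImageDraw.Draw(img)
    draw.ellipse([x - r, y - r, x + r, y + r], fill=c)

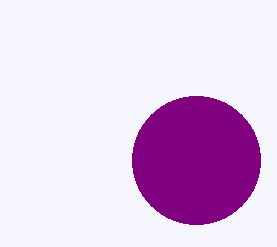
x = 196, y = 160, r = 64, c = 'purple'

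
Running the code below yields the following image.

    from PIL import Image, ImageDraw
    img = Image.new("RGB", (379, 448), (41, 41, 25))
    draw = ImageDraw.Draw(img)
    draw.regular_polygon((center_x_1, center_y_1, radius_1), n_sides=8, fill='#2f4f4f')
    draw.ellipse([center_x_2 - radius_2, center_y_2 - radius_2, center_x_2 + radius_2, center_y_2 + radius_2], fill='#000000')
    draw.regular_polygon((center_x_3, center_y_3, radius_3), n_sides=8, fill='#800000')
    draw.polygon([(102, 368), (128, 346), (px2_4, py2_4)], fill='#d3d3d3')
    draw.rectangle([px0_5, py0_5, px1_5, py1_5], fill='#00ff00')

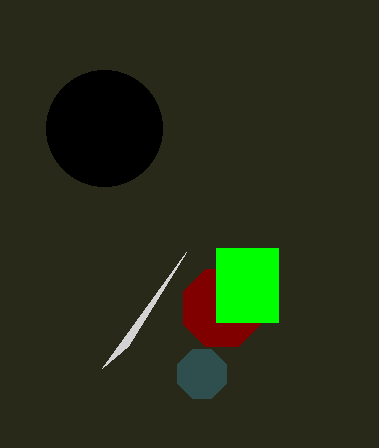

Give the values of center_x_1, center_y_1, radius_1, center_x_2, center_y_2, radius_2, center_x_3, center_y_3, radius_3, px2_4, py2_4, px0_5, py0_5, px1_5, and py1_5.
center_x_1 = 202; center_y_1 = 374; radius_1 = 26; center_x_2 = 104; center_y_2 = 128; radius_2 = 58; center_x_3 = 222; center_y_3 = 308; radius_3 = 42; px2_4 = 186; py2_4 = 252; px0_5 = 216; py0_5 = 248; px1_5 = 278; py1_5 = 322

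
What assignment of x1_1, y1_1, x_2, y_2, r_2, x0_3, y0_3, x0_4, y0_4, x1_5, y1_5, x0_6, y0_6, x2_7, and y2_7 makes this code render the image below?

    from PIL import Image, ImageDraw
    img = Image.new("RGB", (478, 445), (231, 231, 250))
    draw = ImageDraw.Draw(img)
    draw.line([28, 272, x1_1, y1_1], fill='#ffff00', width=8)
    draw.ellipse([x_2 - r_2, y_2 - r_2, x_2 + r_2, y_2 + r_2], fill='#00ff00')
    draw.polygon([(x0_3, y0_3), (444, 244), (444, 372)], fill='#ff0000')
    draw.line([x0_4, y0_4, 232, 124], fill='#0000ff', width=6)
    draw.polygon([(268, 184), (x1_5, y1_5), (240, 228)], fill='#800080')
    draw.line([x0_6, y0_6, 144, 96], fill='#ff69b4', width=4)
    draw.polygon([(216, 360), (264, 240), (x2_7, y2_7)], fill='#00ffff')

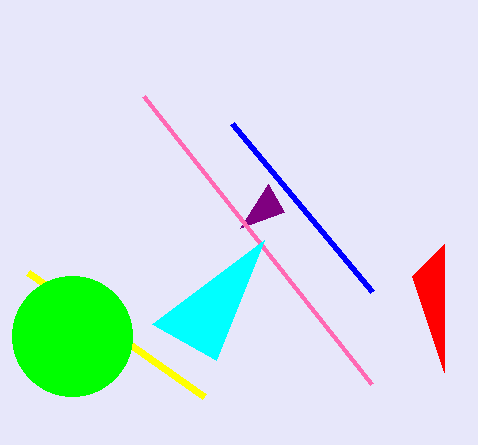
x1_1 = 204; y1_1 = 396; x_2 = 72; y_2 = 336; r_2 = 60; x0_3 = 412; y0_3 = 276; x0_4 = 372; y0_4 = 292; x1_5 = 284; y1_5 = 212; x0_6 = 372; y0_6 = 384; x2_7 = 152; y2_7 = 324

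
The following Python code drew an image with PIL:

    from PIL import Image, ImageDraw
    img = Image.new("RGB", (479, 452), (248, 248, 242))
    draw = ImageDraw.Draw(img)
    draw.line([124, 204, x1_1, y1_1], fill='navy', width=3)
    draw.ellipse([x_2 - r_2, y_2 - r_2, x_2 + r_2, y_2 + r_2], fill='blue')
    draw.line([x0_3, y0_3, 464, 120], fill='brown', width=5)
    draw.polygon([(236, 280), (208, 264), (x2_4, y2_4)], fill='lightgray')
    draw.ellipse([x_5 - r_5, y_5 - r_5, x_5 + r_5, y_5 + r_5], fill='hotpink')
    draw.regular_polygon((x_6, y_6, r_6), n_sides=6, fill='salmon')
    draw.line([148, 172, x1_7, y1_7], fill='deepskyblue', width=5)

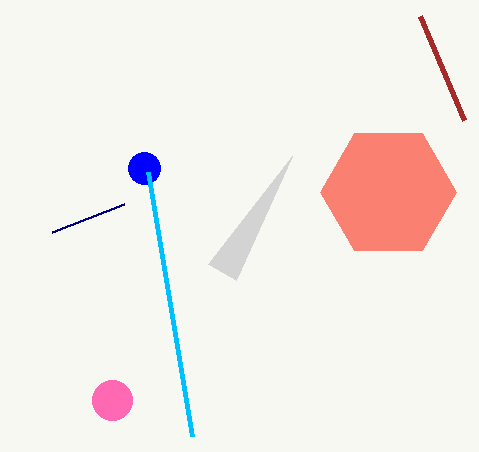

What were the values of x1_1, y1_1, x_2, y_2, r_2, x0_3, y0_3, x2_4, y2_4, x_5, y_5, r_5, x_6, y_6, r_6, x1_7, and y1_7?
x1_1 = 52; y1_1 = 232; x_2 = 144; y_2 = 168; r_2 = 16; x0_3 = 420; y0_3 = 16; x2_4 = 292; y2_4 = 156; x_5 = 112; y_5 = 400; r_5 = 20; x_6 = 388; y_6 = 192; r_6 = 68; x1_7 = 192; y1_7 = 436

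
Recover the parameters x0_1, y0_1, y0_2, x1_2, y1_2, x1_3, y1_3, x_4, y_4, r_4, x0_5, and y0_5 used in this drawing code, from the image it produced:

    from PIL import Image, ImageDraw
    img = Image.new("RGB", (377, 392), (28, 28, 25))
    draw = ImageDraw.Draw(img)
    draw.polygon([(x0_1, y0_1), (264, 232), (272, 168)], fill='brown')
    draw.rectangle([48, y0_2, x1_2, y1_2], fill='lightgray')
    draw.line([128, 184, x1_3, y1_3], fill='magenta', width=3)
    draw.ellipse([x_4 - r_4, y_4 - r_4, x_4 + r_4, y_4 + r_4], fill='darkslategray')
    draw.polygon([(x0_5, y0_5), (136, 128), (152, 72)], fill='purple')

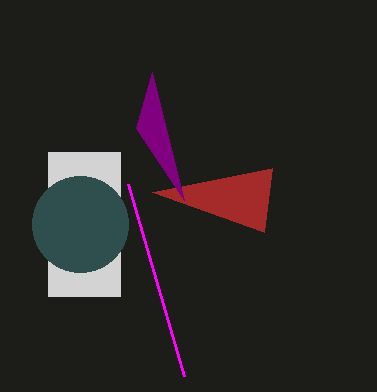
x0_1 = 152; y0_1 = 192; y0_2 = 152; x1_2 = 120; y1_2 = 296; x1_3 = 184; y1_3 = 376; x_4 = 80; y_4 = 224; r_4 = 48; x0_5 = 184; y0_5 = 200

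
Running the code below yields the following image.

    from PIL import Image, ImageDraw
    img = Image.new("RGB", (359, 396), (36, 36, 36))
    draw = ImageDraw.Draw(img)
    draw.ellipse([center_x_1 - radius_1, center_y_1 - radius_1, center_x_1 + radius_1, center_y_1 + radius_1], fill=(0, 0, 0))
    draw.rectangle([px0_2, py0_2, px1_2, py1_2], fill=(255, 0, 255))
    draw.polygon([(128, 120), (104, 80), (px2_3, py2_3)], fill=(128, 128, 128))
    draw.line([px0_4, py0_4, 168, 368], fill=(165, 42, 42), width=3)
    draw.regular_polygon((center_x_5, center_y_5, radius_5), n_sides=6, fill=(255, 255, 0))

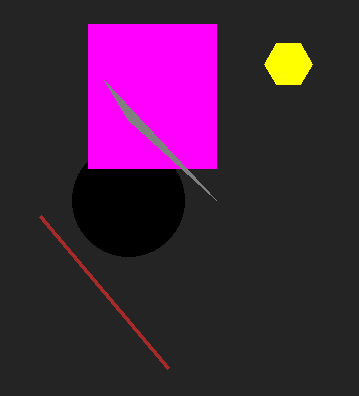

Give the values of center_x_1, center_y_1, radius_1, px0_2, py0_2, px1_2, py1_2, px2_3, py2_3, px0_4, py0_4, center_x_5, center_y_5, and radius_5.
center_x_1 = 128, center_y_1 = 200, radius_1 = 56, px0_2 = 88, py0_2 = 24, px1_2 = 216, py1_2 = 168, px2_3 = 216, py2_3 = 200, px0_4 = 40, py0_4 = 216, center_x_5 = 288, center_y_5 = 64, radius_5 = 24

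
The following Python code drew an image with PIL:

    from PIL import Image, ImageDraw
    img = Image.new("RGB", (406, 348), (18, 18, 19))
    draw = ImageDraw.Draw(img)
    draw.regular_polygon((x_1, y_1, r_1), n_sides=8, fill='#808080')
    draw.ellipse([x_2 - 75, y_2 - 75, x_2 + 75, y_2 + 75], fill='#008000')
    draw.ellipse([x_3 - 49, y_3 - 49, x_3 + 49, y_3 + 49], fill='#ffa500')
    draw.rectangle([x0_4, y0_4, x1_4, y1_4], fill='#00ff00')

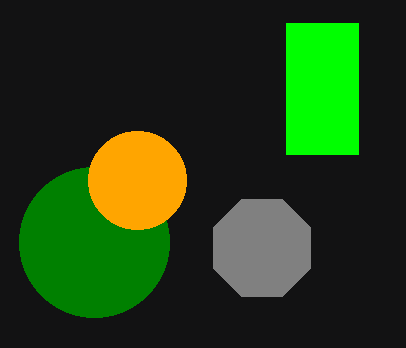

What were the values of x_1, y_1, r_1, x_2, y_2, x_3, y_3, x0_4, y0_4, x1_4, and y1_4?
x_1 = 262
y_1 = 248
r_1 = 53
x_2 = 94
y_2 = 242
x_3 = 137
y_3 = 180
x0_4 = 286
y0_4 = 23
x1_4 = 358
y1_4 = 154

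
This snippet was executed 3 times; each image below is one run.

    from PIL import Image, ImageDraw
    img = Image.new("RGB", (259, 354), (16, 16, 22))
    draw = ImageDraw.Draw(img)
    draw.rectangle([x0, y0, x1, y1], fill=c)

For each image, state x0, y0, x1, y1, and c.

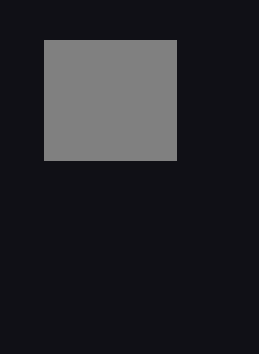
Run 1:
x0 = 44; y0 = 40; x1 = 176; y1 = 160; c = 'gray'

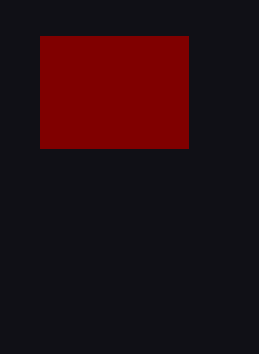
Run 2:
x0 = 40
y0 = 36
x1 = 188
y1 = 148
c = 'maroon'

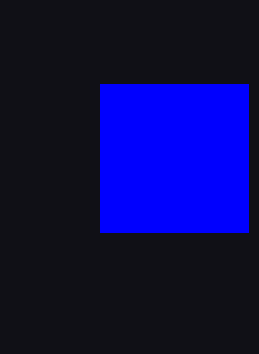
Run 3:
x0 = 100; y0 = 84; x1 = 248; y1 = 232; c = 'blue'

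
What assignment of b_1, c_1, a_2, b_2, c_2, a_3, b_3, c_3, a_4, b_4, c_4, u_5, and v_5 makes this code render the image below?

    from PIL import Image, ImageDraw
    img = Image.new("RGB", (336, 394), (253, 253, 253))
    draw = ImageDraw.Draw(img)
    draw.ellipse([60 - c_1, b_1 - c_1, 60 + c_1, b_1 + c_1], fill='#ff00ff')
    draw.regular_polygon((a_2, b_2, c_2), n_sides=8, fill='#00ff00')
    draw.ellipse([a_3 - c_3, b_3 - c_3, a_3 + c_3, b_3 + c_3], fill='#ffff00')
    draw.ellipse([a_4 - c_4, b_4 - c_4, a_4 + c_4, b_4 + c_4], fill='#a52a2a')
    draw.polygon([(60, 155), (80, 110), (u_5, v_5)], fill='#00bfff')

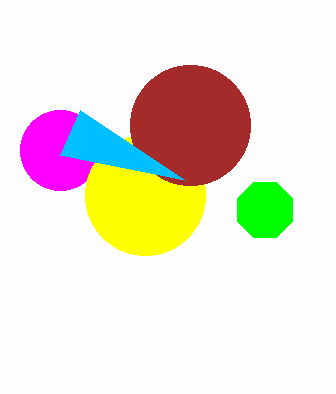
b_1 = 150; c_1 = 40; a_2 = 265; b_2 = 210; c_2 = 30; a_3 = 145; b_3 = 195; c_3 = 60; a_4 = 190; b_4 = 125; c_4 = 60; u_5 = 185; v_5 = 180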